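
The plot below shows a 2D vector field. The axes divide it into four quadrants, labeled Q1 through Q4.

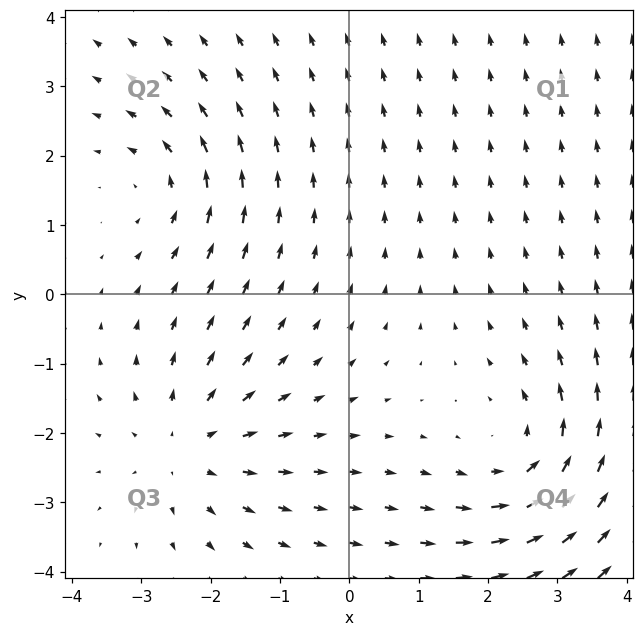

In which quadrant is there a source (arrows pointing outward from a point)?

Q3

The source sits at approximately (-2.3, -2.2), which lies in quadrant Q3. The divergence there is about +3, positive as expected for a source.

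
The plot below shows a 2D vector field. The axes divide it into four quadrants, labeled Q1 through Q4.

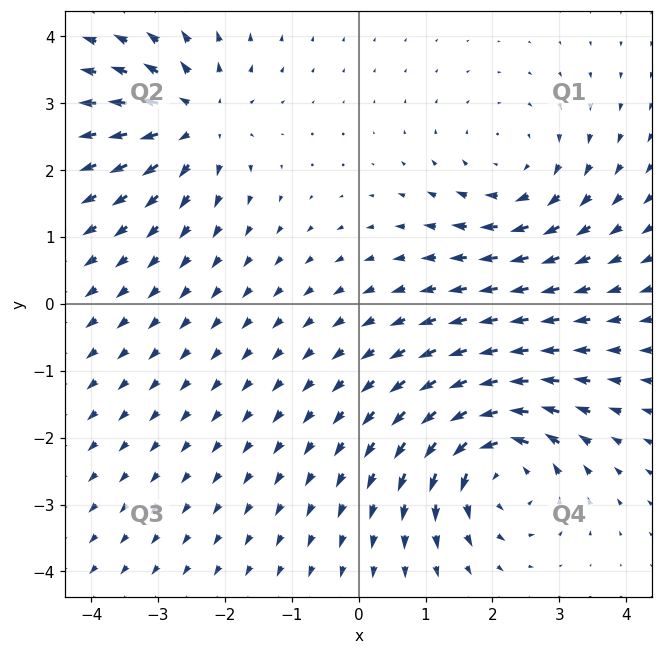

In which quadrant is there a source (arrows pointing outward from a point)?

The source sits at approximately (-2.4, 2.8), which lies in quadrant Q2. The divergence there is about +5, positive as expected for a source.

Q2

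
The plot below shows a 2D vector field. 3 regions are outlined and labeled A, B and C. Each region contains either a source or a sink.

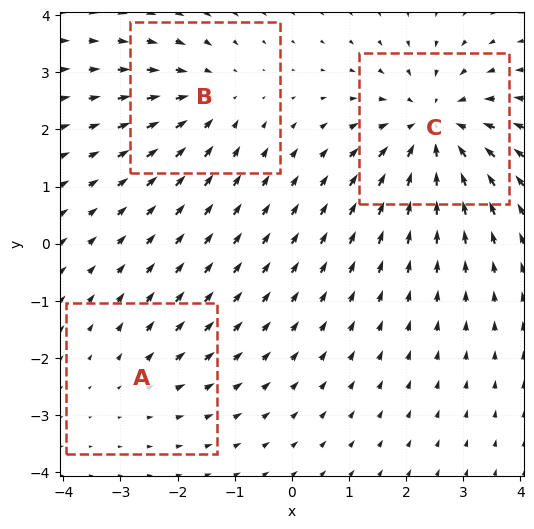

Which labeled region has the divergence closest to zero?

Divergence at each region's feature centre — A: about +2, B: about -3, C: about -5. Region A is closest to zero.

A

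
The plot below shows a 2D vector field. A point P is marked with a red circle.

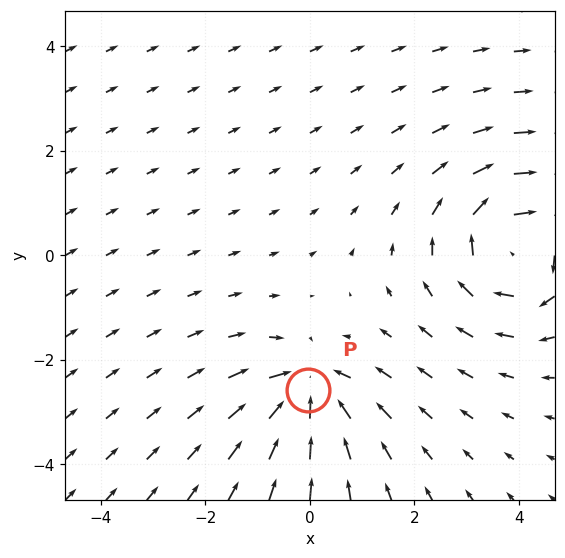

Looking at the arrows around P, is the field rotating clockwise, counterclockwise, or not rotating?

not rotating

Near P at (-0.0, -2.6) the arrows show no circulation. The curl there is ≈0.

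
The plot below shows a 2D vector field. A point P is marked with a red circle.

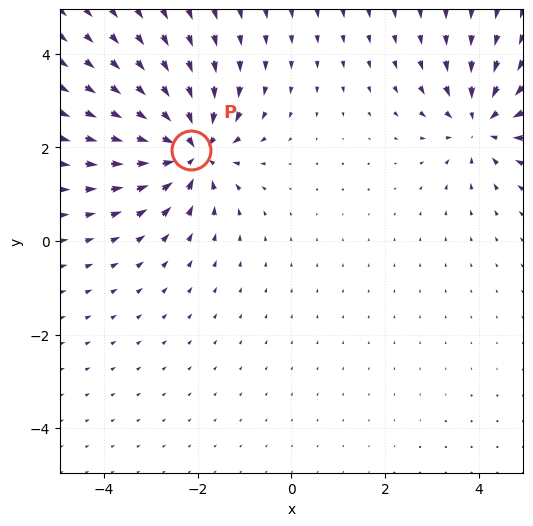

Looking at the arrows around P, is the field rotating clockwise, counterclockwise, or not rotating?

not rotating

Near P at (-2.1, 1.9) the arrows show no circulation. The curl there is ≈0.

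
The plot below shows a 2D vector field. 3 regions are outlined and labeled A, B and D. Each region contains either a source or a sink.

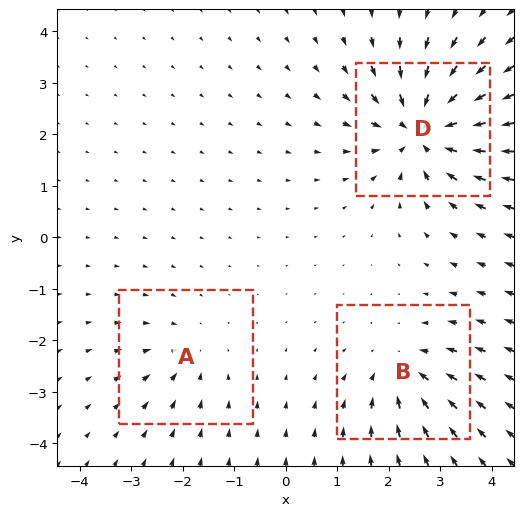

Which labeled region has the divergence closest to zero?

Divergence at each region's feature centre — A: about -2, B: about -3, D: about -6. Region A is closest to zero.

A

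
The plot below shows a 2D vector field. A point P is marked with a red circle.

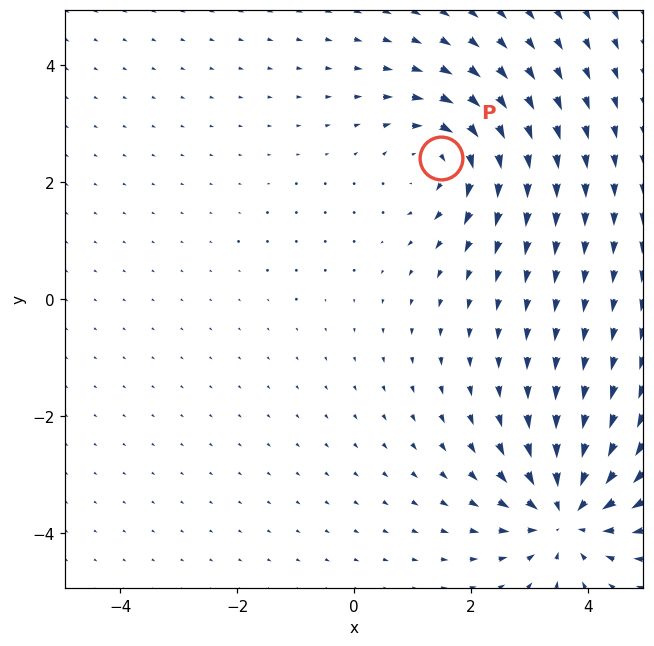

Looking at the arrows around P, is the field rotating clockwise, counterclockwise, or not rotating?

Near P at (1.5, 2.4) the arrows circulate clockwise. The curl (z-component) there is about -4; negative curl means clockwise rotation.

clockwise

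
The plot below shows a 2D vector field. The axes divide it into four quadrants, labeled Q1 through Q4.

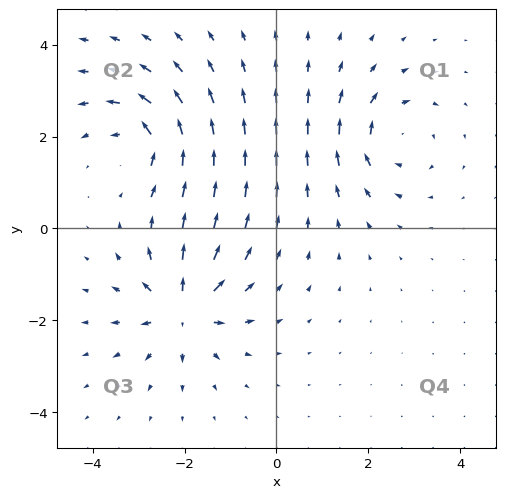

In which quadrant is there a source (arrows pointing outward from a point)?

The source sits at approximately (-2.0, -1.7), which lies in quadrant Q3. The divergence there is about +7, positive as expected for a source.

Q3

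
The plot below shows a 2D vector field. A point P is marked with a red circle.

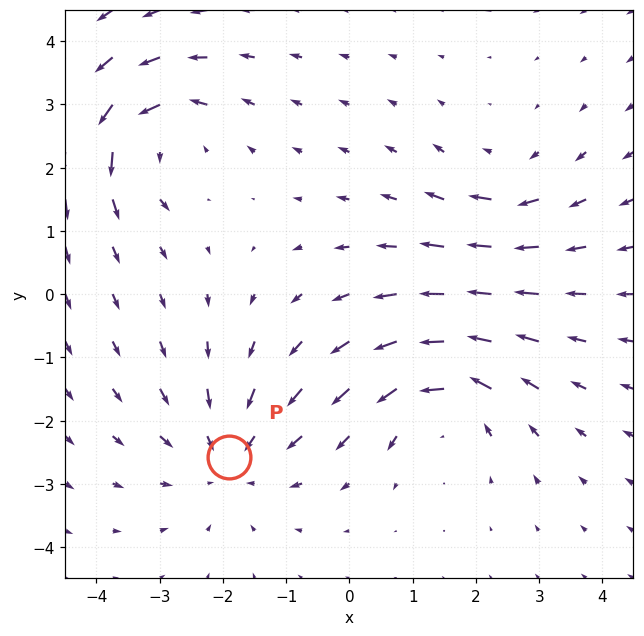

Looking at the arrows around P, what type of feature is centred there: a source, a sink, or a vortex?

sink

At P (-1.9, -2.6) the arrows converge inward. Divergence about -4, curl ≈0 — negative divergence with near-zero curl is a sink.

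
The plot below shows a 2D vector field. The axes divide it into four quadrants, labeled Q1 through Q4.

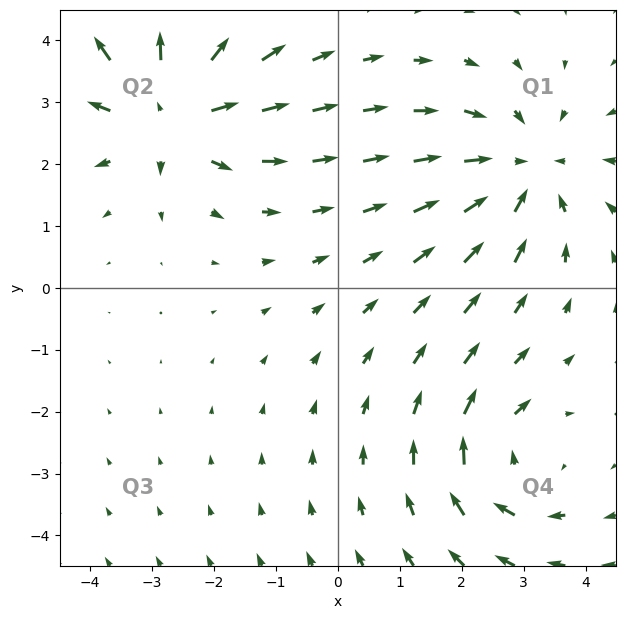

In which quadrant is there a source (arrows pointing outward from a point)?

Q2

The source sits at approximately (-2.7, 2.8), which lies in quadrant Q2. The divergence there is about +5, positive as expected for a source.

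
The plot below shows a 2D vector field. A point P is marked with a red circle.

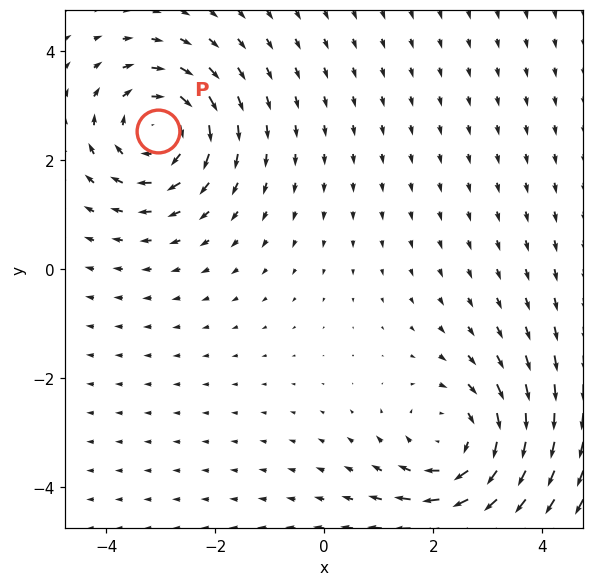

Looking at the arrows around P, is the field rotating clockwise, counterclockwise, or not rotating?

clockwise

Near P at (-3.1, 2.5) the arrows circulate clockwise. The curl (z-component) there is about -4; negative curl means clockwise rotation.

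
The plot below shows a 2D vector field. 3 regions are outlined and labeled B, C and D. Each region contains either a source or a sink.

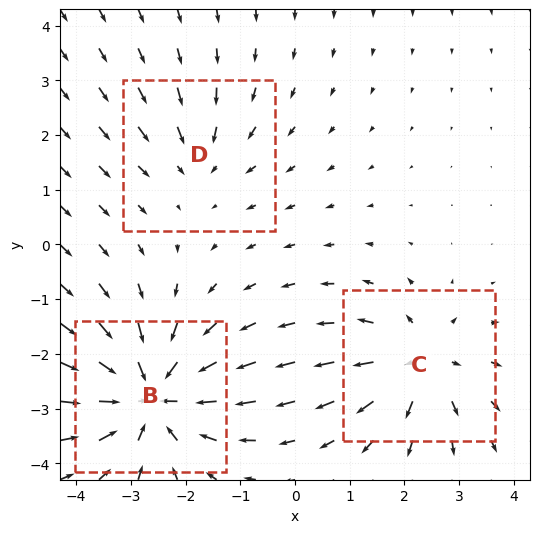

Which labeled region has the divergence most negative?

Divergence at each region's feature centre — B: about -5, C: about +3, D: about -2. Region B is most negative.

B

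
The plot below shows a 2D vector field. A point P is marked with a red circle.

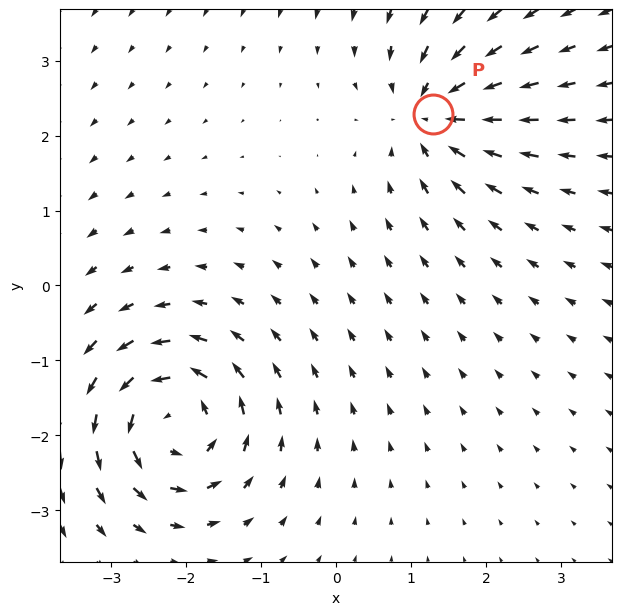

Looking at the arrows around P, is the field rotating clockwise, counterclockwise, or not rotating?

not rotating

Near P at (1.3, 2.3) the arrows show no circulation. The curl there is ≈0.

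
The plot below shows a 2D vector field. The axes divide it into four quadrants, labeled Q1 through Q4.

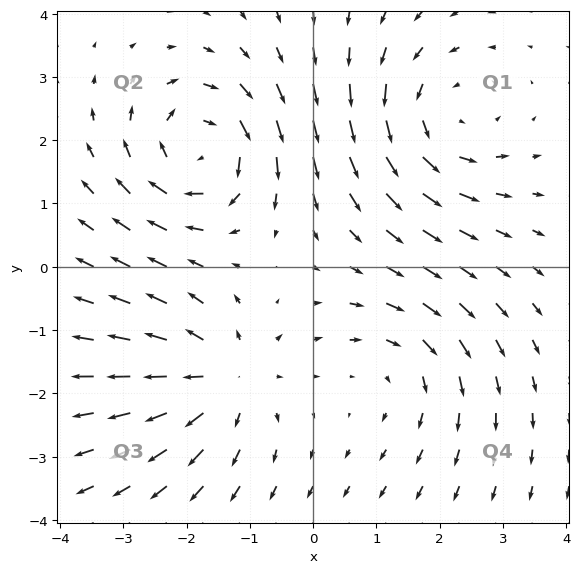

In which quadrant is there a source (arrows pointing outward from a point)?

Q3

The source sits at approximately (-1.4, -1.8), which lies in quadrant Q3. The divergence there is about +5, positive as expected for a source.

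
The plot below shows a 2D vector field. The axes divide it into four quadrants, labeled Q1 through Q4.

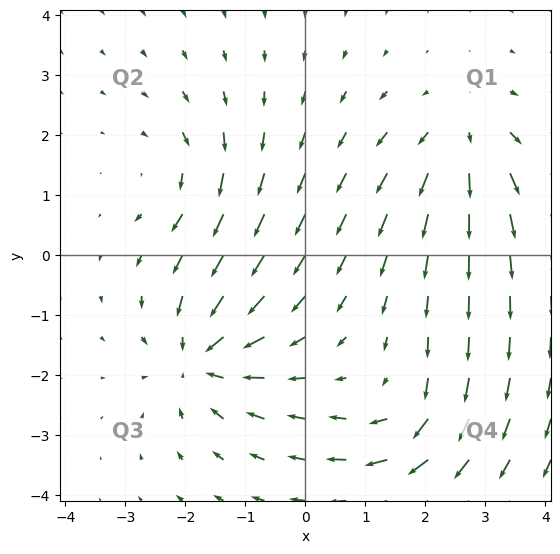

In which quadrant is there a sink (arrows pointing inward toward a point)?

The sink sits at approximately (-1.7, -1.7), which lies in quadrant Q3. The divergence there is about -5, negative as expected for a sink.

Q3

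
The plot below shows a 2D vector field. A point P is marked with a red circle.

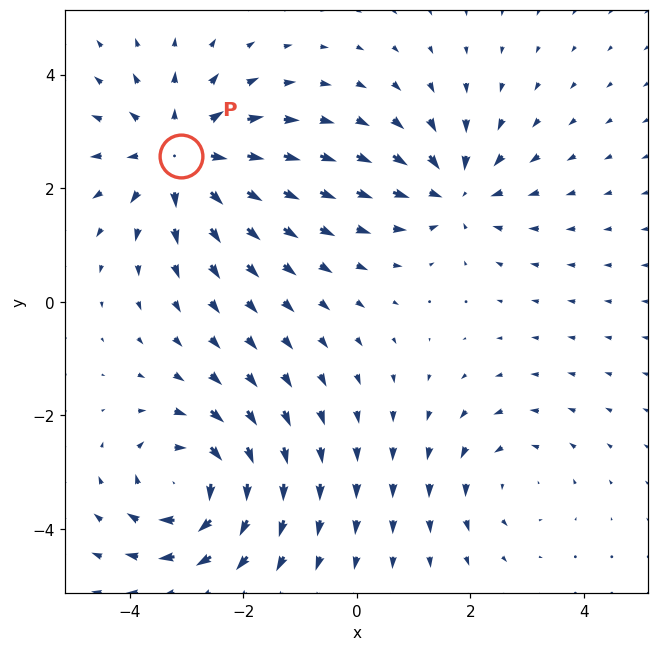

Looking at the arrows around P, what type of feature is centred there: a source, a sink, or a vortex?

At P (-3.1, 2.6) the arrows spread outward. Divergence about +5, curl ≈0 — positive divergence with near-zero curl is a source.

source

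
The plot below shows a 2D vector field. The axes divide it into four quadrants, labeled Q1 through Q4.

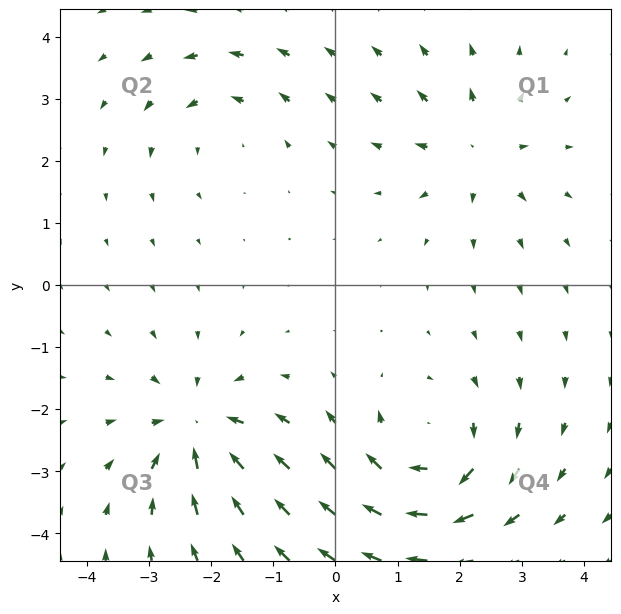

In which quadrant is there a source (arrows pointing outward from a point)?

The source sits at approximately (2.3, 2.2), which lies in quadrant Q1. The divergence there is about +4, positive as expected for a source.

Q1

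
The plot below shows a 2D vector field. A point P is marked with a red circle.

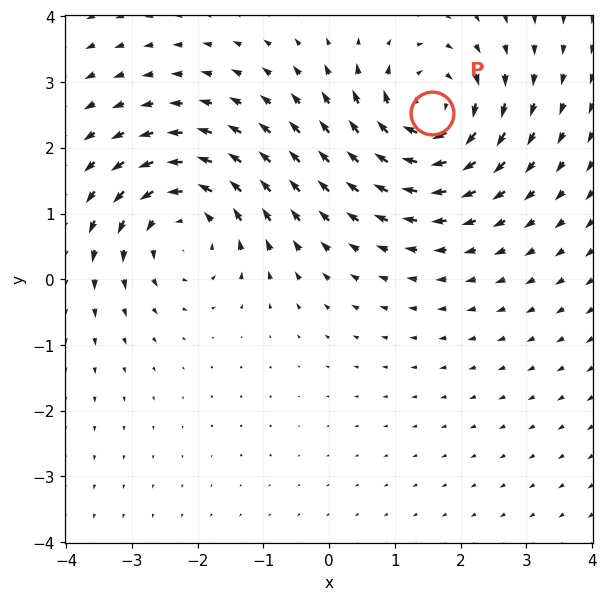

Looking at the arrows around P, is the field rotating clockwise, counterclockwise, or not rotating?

Near P at (1.6, 2.5) the arrows circulate clockwise. The curl (z-component) there is about -6; negative curl means clockwise rotation.

clockwise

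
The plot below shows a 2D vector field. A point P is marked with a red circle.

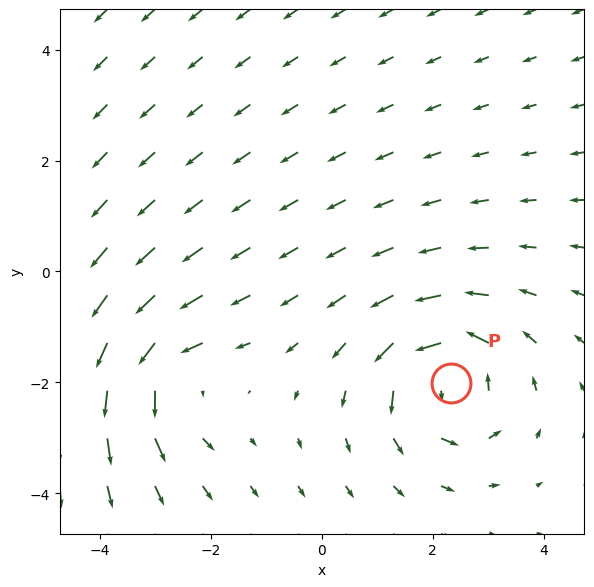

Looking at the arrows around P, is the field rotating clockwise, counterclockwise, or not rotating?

counterclockwise

Near P at (2.3, -2.0) the arrows circulate counterclockwise. The curl (z-component) there is about +6; positive curl means counterclockwise rotation.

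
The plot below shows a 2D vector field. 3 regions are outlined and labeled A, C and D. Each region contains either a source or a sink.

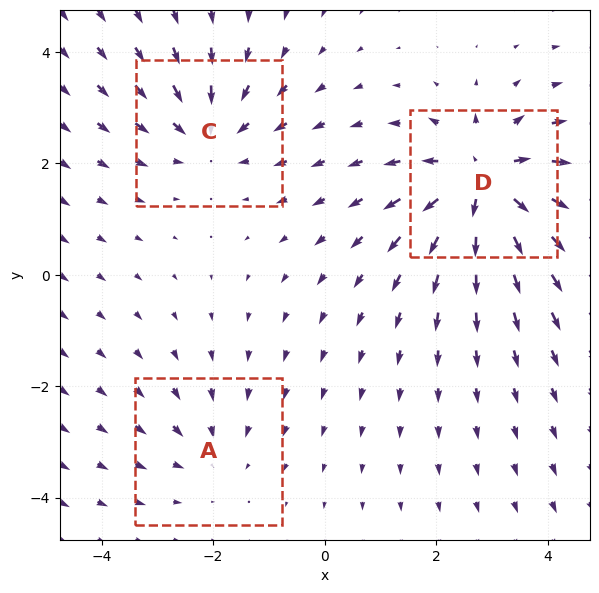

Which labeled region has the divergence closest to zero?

A

Divergence at each region's feature centre — A: about -2, C: about -3, D: about +5. Region A is closest to zero.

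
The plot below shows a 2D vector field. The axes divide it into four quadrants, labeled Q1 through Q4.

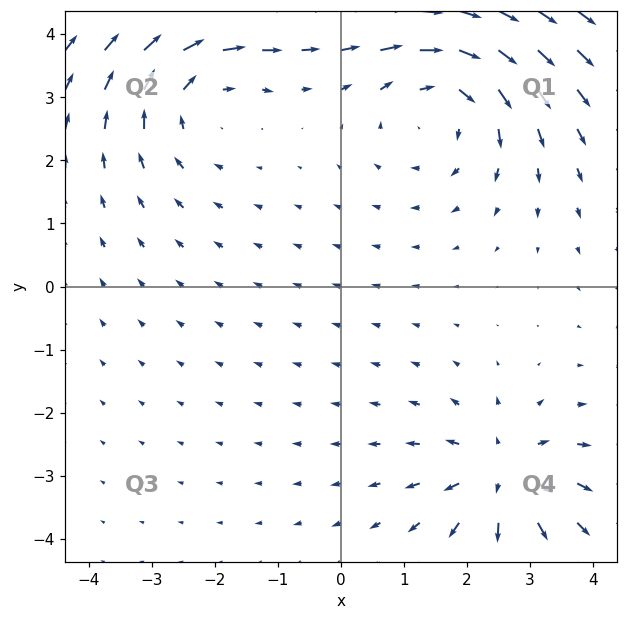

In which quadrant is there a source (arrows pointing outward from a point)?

Q4

The source sits at approximately (2.6, -3.0), which lies in quadrant Q4. The divergence there is about +5, positive as expected for a source.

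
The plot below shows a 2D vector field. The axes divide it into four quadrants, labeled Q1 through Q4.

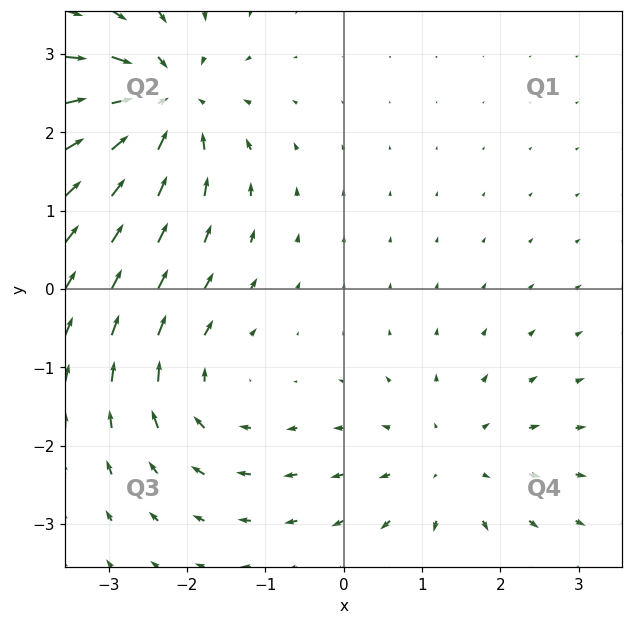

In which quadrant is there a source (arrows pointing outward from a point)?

Q4

The source sits at approximately (1.3, -2.3), which lies in quadrant Q4. The divergence there is about +3, positive as expected for a source.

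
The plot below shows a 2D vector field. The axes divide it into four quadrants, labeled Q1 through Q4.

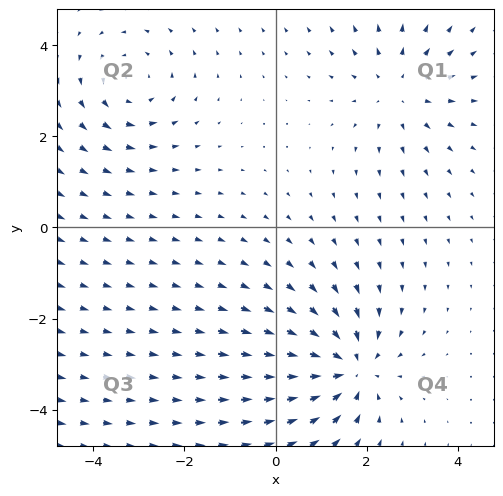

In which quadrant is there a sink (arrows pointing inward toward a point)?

The sink sits at approximately (1.6, -3.1), which lies in quadrant Q4. The divergence there is about -5, negative as expected for a sink.

Q4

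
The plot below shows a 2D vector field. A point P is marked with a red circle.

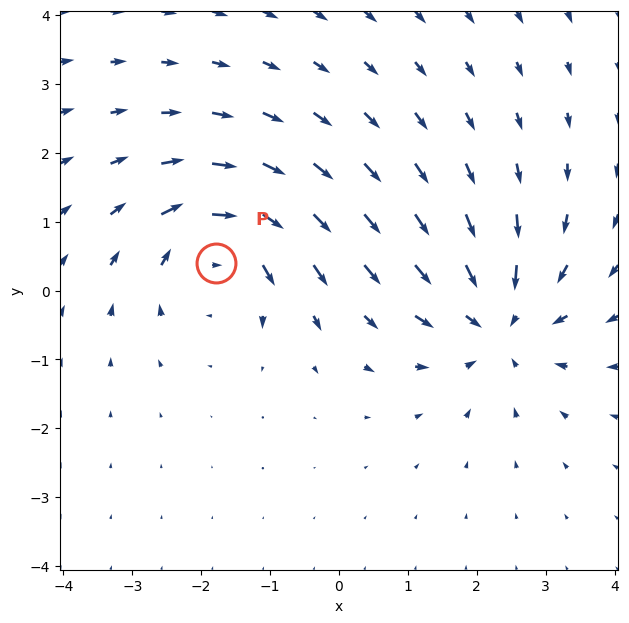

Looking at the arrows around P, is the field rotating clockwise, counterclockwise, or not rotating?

clockwise

Near P at (-1.8, 0.4) the arrows circulate clockwise. The curl (z-component) there is about -5; negative curl means clockwise rotation.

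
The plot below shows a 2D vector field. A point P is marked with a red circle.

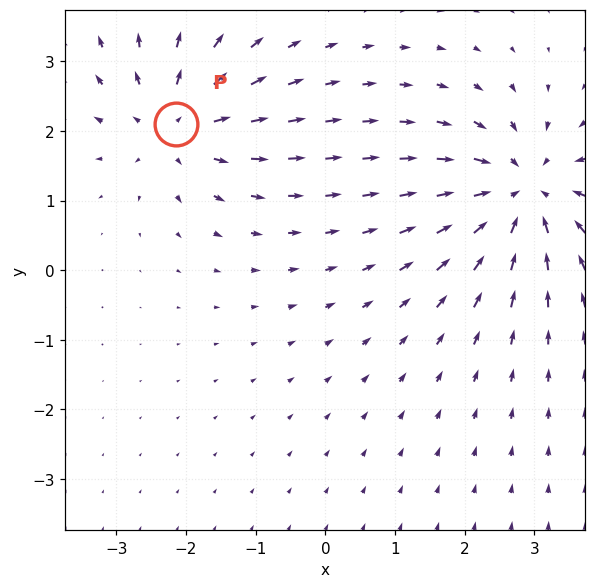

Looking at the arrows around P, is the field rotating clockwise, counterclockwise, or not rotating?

Near P at (-2.1, 2.1) the arrows show no circulation. The curl there is ≈0.

not rotating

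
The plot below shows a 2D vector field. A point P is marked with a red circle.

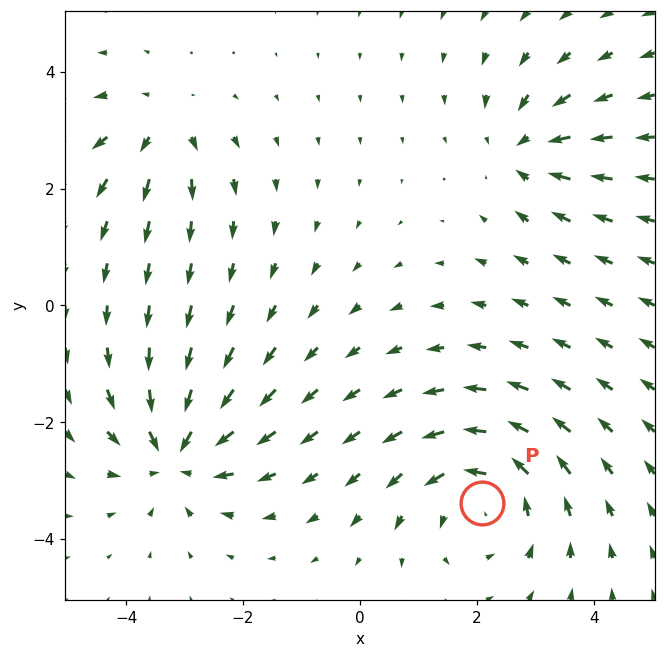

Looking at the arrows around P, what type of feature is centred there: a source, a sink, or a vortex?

vortex

At P (2.1, -3.4) the arrows circulate counterclockwise. Divergence ≈0, curl about +4 — near-zero divergence with nonzero curl is a vortex.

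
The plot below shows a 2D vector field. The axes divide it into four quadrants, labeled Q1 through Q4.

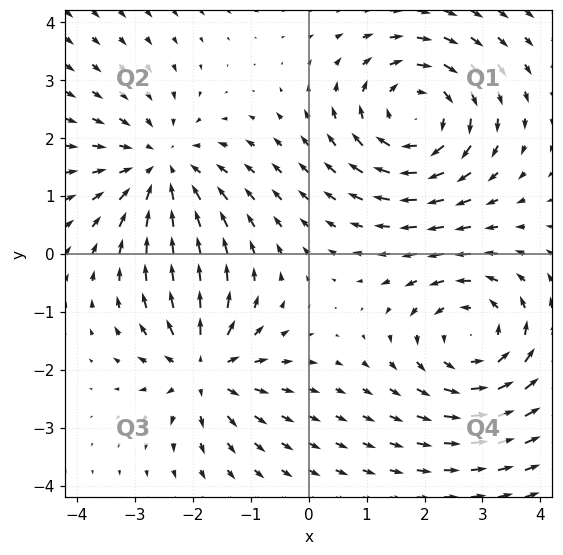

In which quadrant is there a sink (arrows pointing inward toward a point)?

The sink sits at approximately (-2.5, 1.5), which lies in quadrant Q2. The divergence there is about -4, negative as expected for a sink.

Q2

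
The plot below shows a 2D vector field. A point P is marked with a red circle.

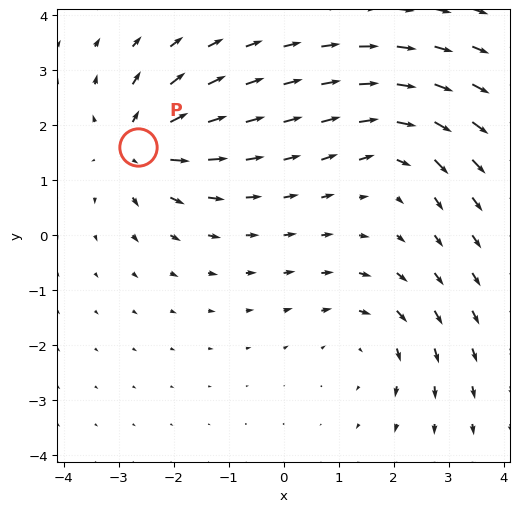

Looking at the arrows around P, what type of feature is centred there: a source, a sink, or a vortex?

At P (-2.6, 1.6) the arrows spread outward. Divergence about +5, curl ≈0 — positive divergence with near-zero curl is a source.

source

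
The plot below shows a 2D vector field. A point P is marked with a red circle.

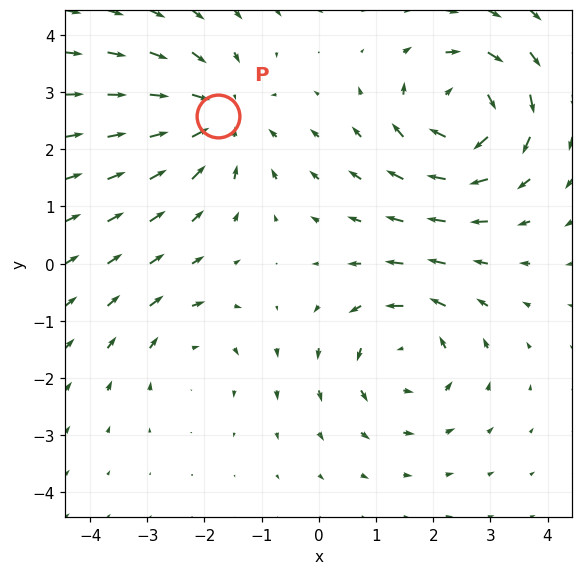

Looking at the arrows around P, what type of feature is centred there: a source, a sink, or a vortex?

At P (-1.8, 2.6) the arrows converge inward. Divergence about -4, curl ≈0 — negative divergence with near-zero curl is a sink.

sink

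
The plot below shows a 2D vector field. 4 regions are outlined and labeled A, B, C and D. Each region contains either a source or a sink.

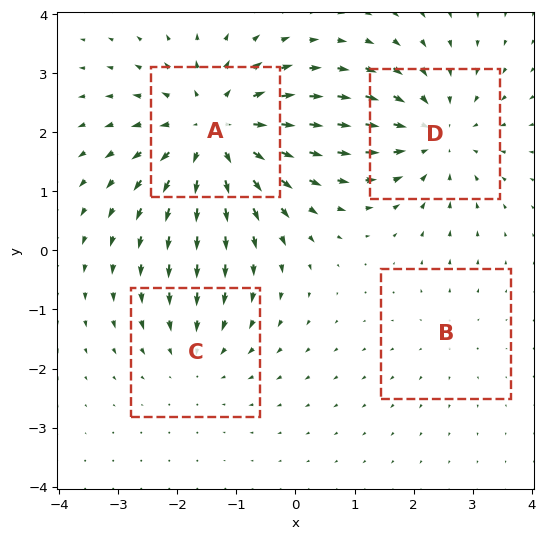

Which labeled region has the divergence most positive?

Divergence at each region's feature centre — A: about +6, B: about +2, C: about -3, D: about -4. Region A is most positive.

A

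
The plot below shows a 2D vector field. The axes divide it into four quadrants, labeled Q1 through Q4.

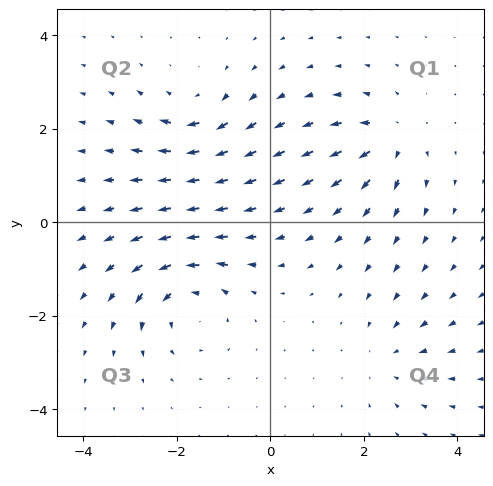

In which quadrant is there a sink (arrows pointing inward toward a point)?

Q4

The sink sits at approximately (2.5, -2.9), which lies in quadrant Q4. The divergence there is about -3, negative as expected for a sink.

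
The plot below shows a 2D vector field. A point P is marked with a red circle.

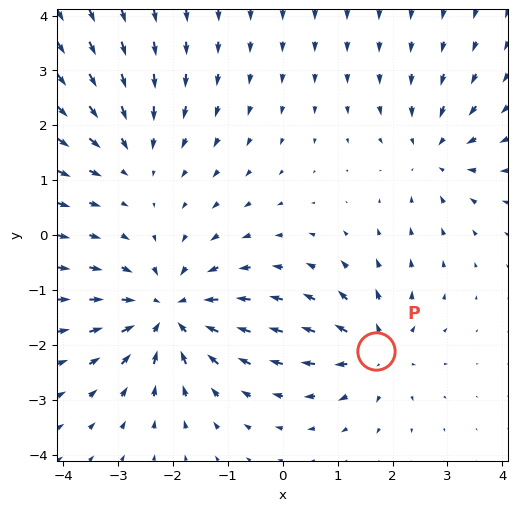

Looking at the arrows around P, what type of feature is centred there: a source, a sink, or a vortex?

source

At P (1.7, -2.1) the arrows spread outward. Divergence about +4, curl ≈0 — positive divergence with near-zero curl is a source.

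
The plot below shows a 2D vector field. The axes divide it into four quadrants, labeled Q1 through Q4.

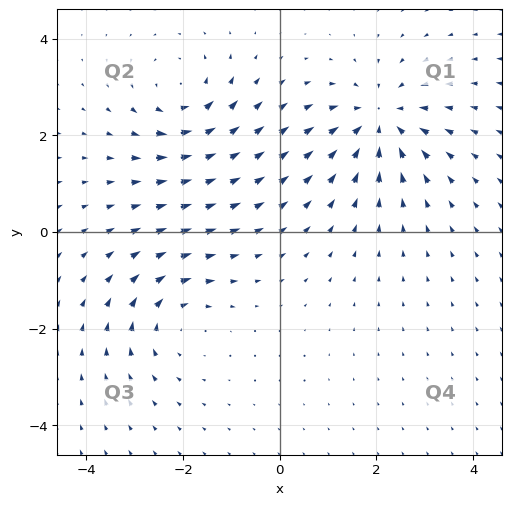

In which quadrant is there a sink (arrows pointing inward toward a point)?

The sink sits at approximately (2.1, 2.3), which lies in quadrant Q1. The divergence there is about -4, negative as expected for a sink.

Q1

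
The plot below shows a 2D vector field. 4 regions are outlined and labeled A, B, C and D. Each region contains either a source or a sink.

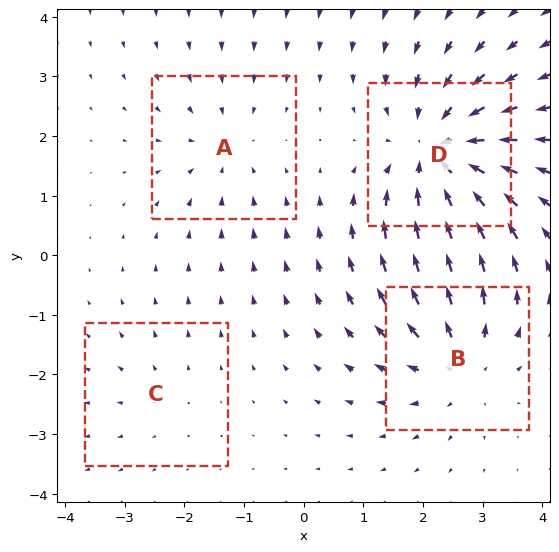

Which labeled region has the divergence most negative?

Divergence at each region's feature centre — A: about -3, B: about +5, C: about +2, D: about -7. Region D is most negative.

D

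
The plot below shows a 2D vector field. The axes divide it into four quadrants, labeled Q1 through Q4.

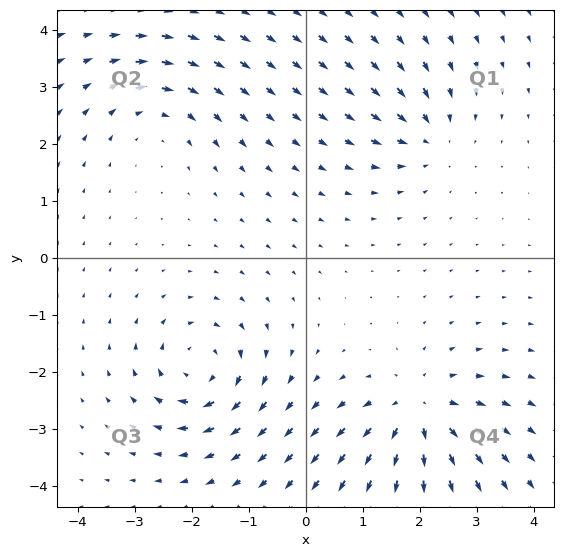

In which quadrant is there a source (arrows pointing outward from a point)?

Q4

The source sits at approximately (2.0, -2.7), which lies in quadrant Q4. The divergence there is about +5, positive as expected for a source.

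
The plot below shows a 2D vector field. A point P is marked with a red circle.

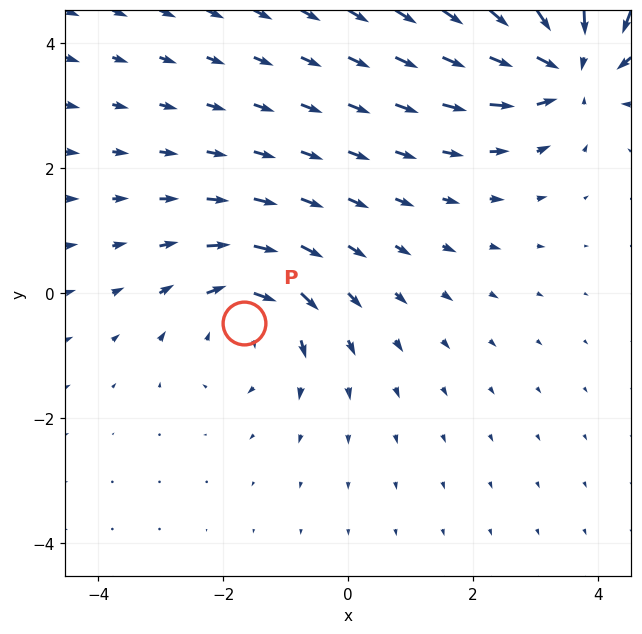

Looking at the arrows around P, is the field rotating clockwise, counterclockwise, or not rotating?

clockwise

Near P at (-1.7, -0.5) the arrows circulate clockwise. The curl (z-component) there is about -3; negative curl means clockwise rotation.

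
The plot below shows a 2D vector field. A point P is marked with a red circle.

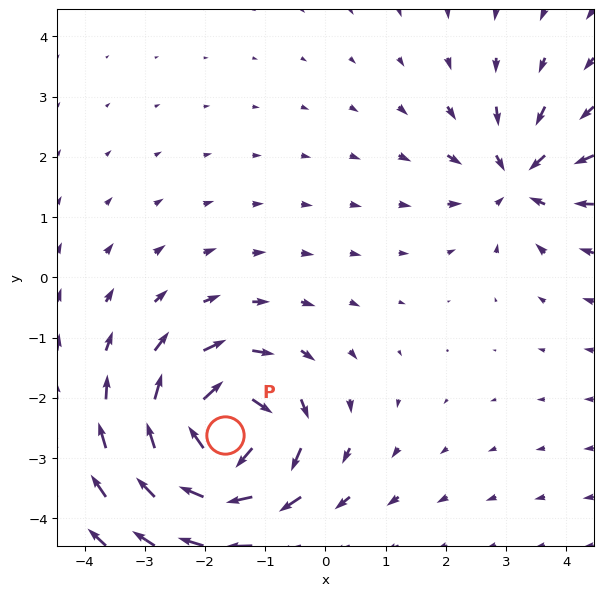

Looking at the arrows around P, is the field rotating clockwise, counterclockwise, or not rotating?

clockwise

Near P at (-1.7, -2.6) the arrows circulate clockwise. The curl (z-component) there is about -6; negative curl means clockwise rotation.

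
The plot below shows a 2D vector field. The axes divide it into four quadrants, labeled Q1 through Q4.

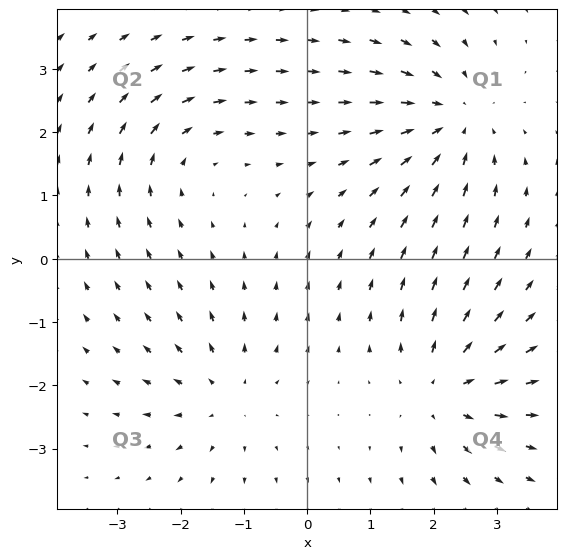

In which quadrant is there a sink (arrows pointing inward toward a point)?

The sink sits at approximately (2.3, 2.2), which lies in quadrant Q1. The divergence there is about -5, negative as expected for a sink.

Q1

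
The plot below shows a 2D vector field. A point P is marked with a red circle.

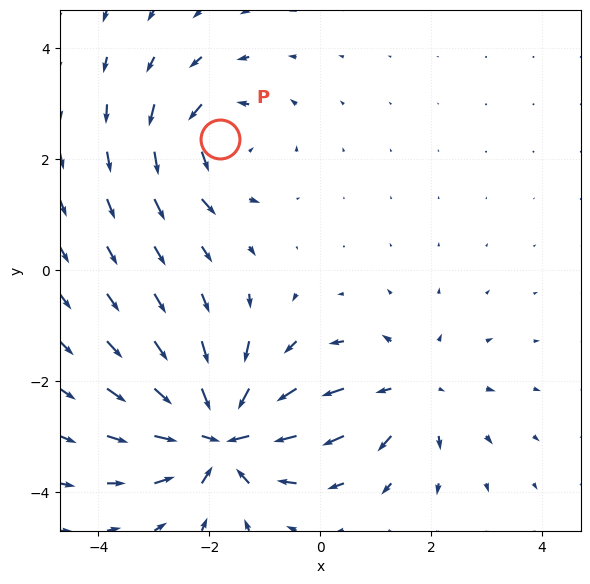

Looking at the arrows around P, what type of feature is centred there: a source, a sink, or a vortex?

At P (-1.8, 2.4) the arrows circulate counterclockwise. Divergence ≈0, curl about +3 — near-zero divergence with nonzero curl is a vortex.

vortex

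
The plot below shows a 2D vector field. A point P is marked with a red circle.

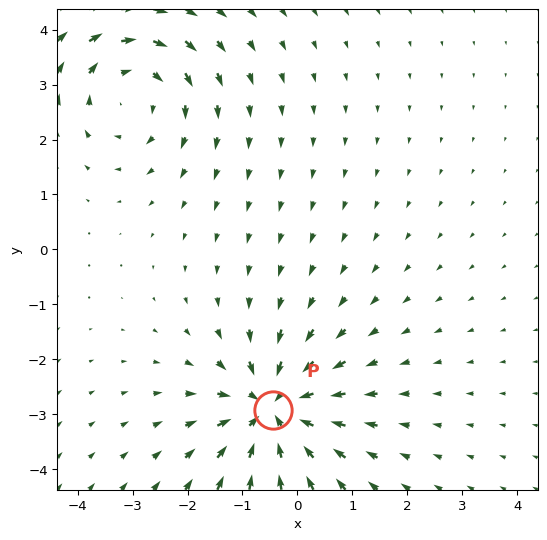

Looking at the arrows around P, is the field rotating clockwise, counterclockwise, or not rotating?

Near P at (-0.5, -2.9) the arrows show no circulation. The curl there is ≈0.

not rotating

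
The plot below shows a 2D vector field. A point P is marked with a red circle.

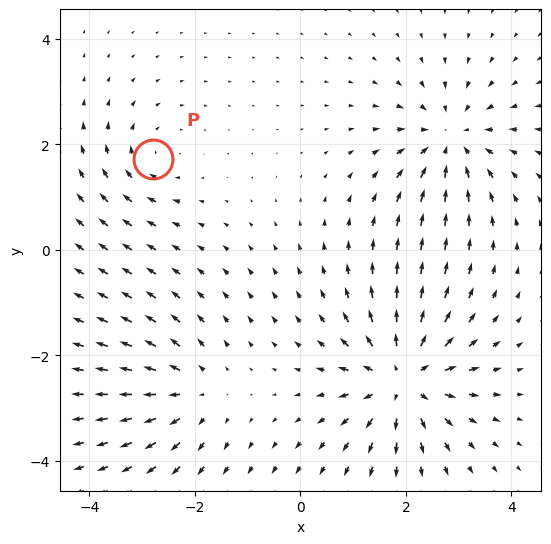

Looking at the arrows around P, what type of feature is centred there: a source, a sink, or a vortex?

vortex

At P (-2.8, 1.7) the arrows circulate clockwise. Divergence ≈0, curl about -3 — near-zero divergence with nonzero curl is a vortex.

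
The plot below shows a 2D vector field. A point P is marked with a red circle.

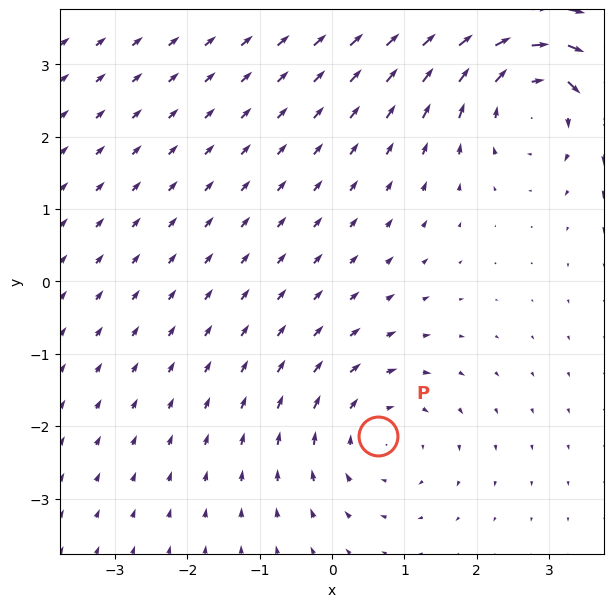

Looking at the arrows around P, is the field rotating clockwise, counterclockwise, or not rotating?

Near P at (0.6, -2.1) the arrows circulate clockwise. The curl (z-component) there is about -3; negative curl means clockwise rotation.

clockwise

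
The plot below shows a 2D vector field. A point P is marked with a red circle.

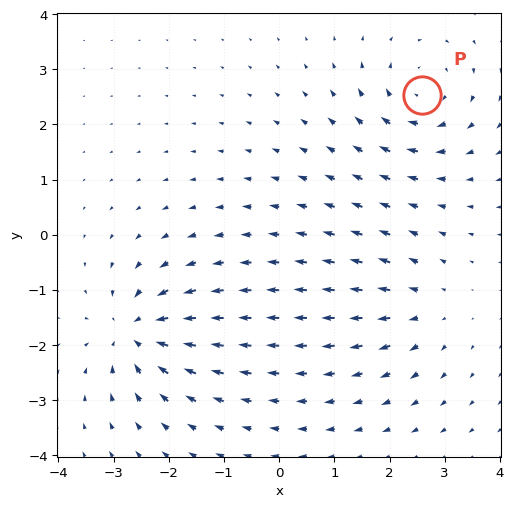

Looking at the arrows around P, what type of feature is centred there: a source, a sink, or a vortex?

At P (2.6, 2.5) the arrows circulate clockwise. Divergence ≈0, curl about -5 — near-zero divergence with nonzero curl is a vortex.

vortex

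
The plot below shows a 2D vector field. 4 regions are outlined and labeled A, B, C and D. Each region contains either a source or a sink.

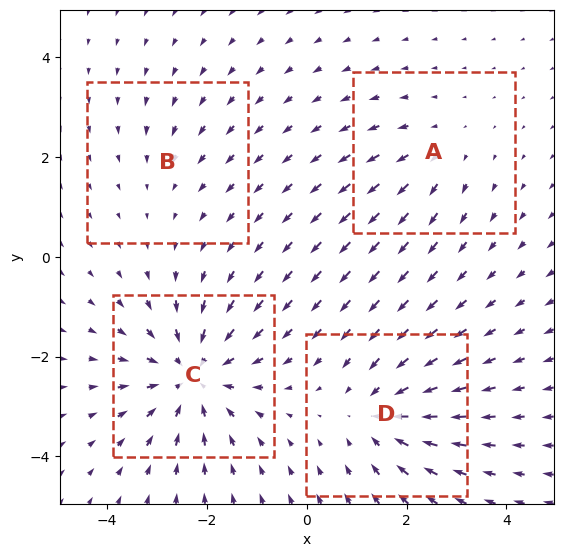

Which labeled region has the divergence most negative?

Divergence at each region's feature centre — A: about +3, B: about -2, C: about -6, D: about -4. Region C is most negative.

C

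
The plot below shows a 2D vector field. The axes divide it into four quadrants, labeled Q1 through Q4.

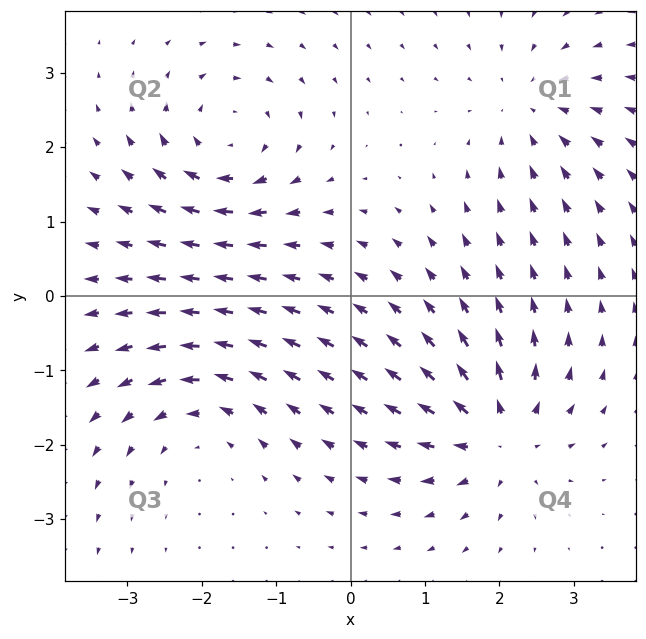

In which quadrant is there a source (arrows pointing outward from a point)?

Q4

The source sits at approximately (2.0, -1.9), which lies in quadrant Q4. The divergence there is about +6, positive as expected for a source.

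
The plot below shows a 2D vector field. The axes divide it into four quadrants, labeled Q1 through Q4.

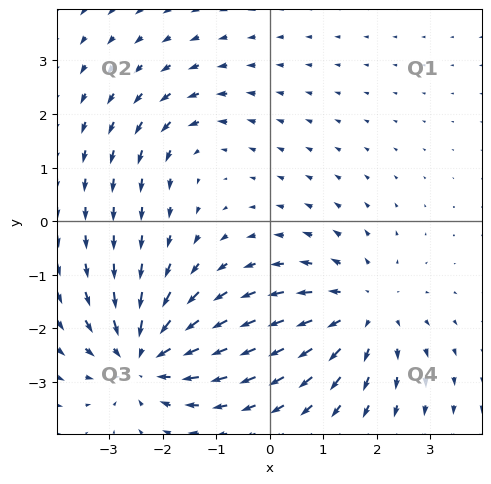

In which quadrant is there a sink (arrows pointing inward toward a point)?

Q3

The sink sits at approximately (-2.3, -2.5), which lies in quadrant Q3. The divergence there is about -5, negative as expected for a sink.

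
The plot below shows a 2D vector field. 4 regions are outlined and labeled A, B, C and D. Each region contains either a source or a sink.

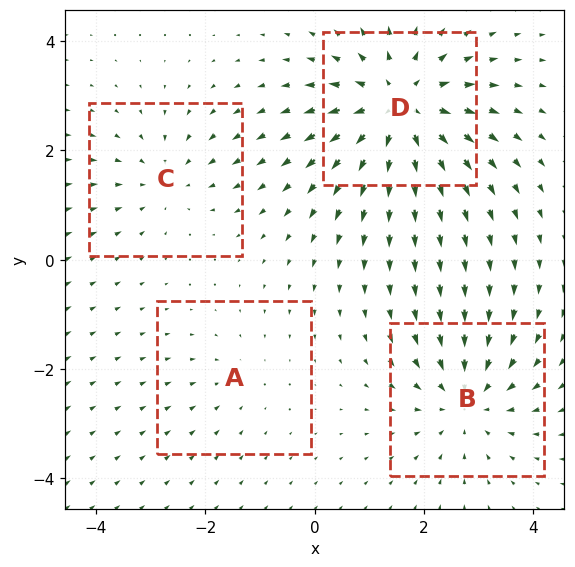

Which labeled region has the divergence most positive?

Divergence at each region's feature centre — A: about -2, B: about -5, C: about -3, D: about +6. Region D is most positive.

D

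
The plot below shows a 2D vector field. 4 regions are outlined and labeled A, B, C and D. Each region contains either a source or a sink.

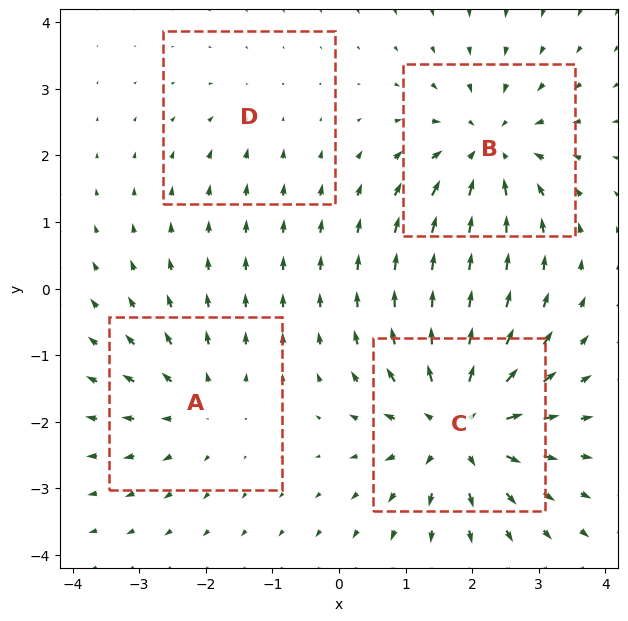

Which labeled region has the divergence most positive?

Divergence at each region's feature centre — A: about +4, B: about -5, C: about +7, D: about -2. Region C is most positive.

C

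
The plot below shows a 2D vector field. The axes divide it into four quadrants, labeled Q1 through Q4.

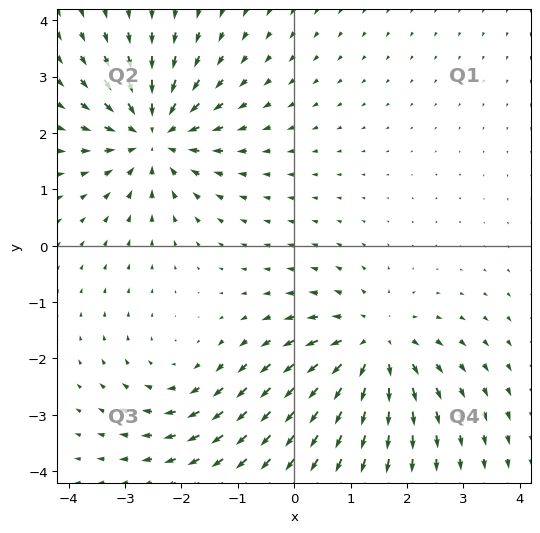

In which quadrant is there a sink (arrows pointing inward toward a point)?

The sink sits at approximately (-2.5, 2.0), which lies in quadrant Q2. The divergence there is about -5, negative as expected for a sink.

Q2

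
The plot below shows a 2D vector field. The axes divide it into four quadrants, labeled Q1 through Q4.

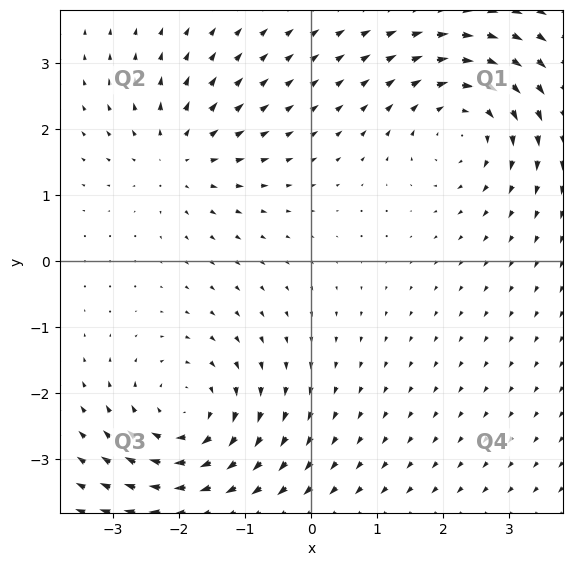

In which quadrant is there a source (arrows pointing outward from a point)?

Q2

The source sits at approximately (-2.0, 1.6), which lies in quadrant Q2. The divergence there is about +4, positive as expected for a source.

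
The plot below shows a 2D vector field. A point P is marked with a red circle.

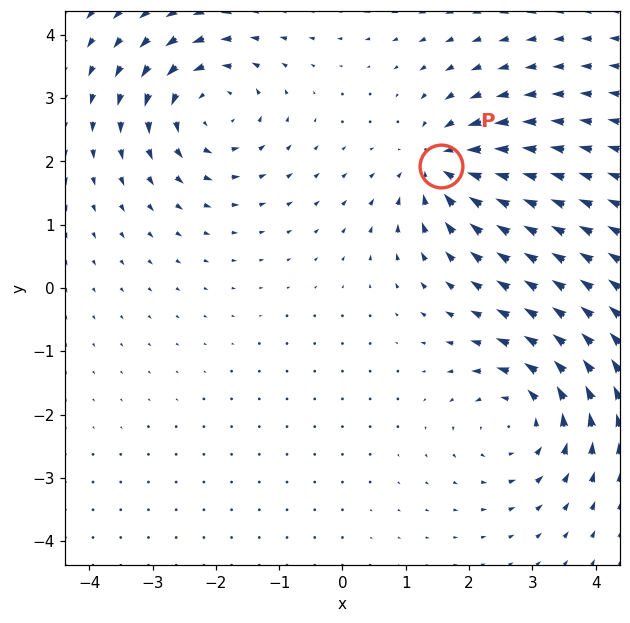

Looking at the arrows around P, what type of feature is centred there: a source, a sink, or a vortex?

At P (1.6, 1.9) the arrows converge inward. Divergence about -4, curl ≈0 — negative divergence with near-zero curl is a sink.

sink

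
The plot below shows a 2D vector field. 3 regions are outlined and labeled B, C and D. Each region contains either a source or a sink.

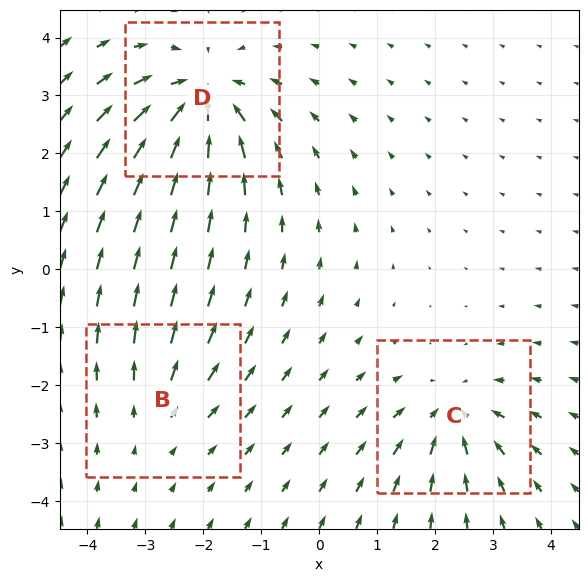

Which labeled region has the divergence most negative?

D

Divergence at each region's feature centre — B: about +2, C: about -4, D: about -6. Region D is most negative.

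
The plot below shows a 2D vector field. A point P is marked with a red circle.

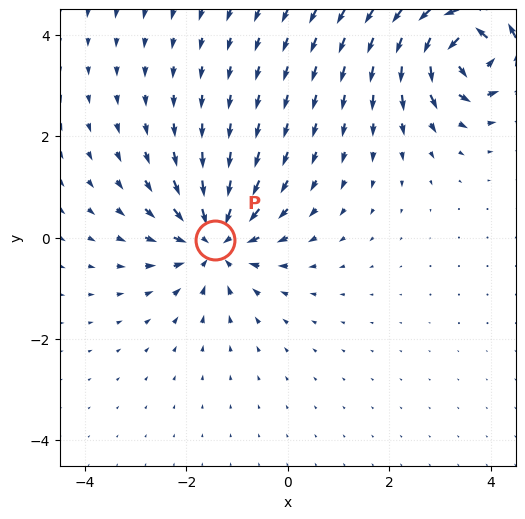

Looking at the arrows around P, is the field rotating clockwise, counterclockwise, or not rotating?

not rotating

Near P at (-1.4, -0.1) the arrows show no circulation. The curl there is ≈0.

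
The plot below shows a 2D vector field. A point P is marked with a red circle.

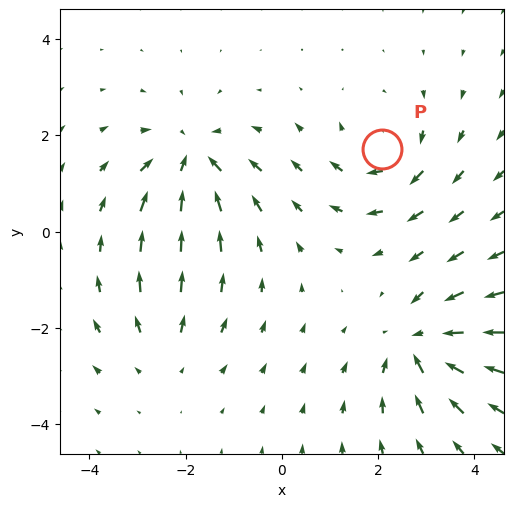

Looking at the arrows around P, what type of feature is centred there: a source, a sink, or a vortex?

At P (2.1, 1.7) the arrows circulate clockwise. Divergence ≈0, curl about -3 — near-zero divergence with nonzero curl is a vortex.

vortex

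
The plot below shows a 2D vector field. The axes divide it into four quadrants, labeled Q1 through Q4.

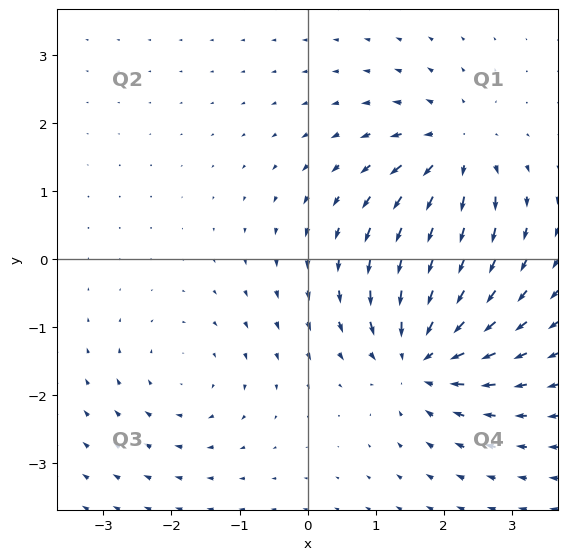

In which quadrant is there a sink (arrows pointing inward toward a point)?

The sink sits at approximately (1.7, -1.4), which lies in quadrant Q4. The divergence there is about -6, negative as expected for a sink.

Q4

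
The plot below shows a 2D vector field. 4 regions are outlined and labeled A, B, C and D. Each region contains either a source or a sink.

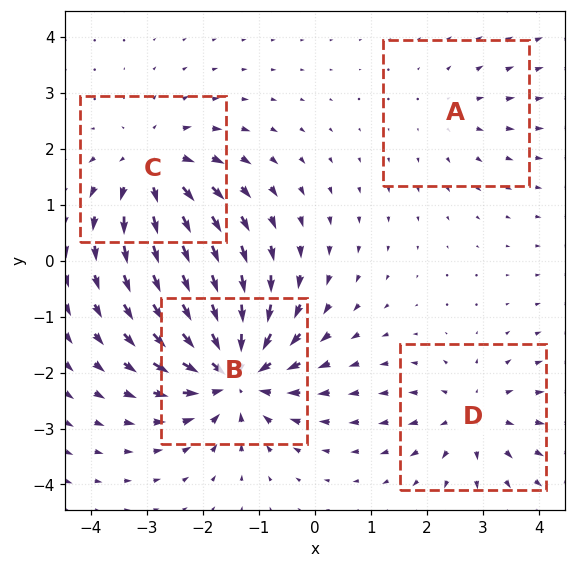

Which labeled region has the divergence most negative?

B

Divergence at each region's feature centre — A: about +2, B: about -7, C: about +5, D: about +4. Region B is most negative.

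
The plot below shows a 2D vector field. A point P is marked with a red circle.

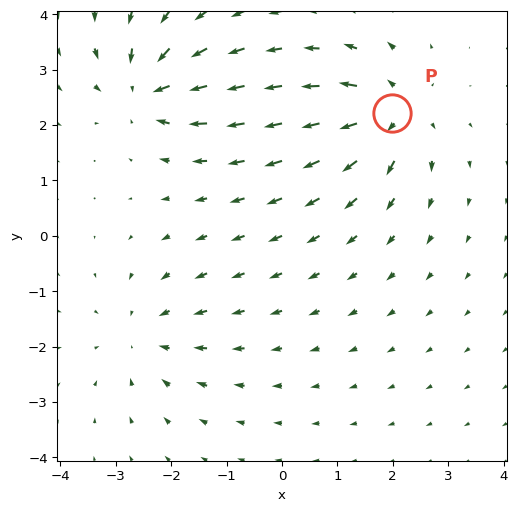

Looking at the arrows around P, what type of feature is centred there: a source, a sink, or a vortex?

source

At P (2.0, 2.2) the arrows spread outward. Divergence about +7, curl ≈0 — positive divergence with near-zero curl is a source.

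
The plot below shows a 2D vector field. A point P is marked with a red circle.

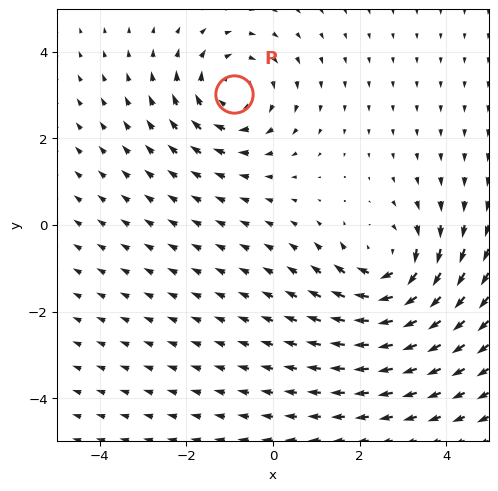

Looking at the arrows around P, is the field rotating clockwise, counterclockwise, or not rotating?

Near P at (-0.9, 3.0) the arrows circulate clockwise. The curl (z-component) there is about -3; negative curl means clockwise rotation.

clockwise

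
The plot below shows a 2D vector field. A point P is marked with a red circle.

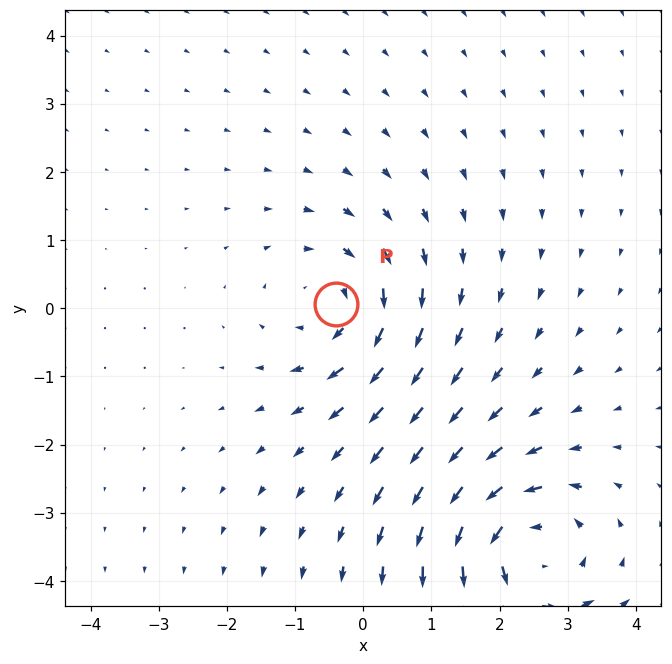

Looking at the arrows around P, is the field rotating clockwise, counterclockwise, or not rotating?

clockwise

Near P at (-0.4, 0.1) the arrows circulate clockwise. The curl (z-component) there is about -3; negative curl means clockwise rotation.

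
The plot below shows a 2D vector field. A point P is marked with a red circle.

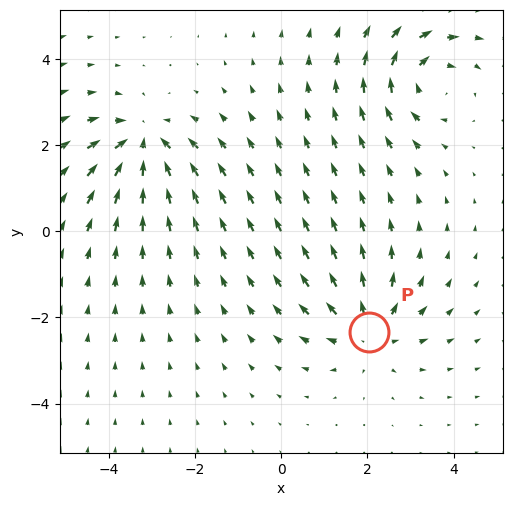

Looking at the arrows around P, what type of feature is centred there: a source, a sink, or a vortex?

source

At P (2.0, -2.3) the arrows spread outward. Divergence about +5, curl ≈0 — positive divergence with near-zero curl is a source.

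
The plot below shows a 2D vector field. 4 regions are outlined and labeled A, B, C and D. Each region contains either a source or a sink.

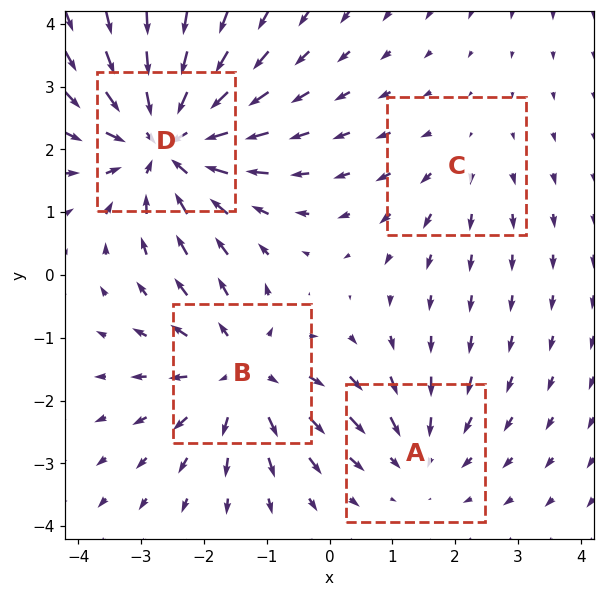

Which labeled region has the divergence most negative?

Divergence at each region's feature centre — A: about -3, B: about +4, C: about +2, D: about -6. Region D is most negative.

D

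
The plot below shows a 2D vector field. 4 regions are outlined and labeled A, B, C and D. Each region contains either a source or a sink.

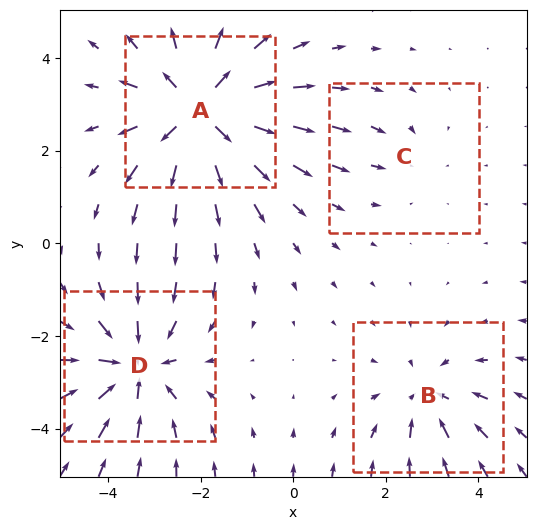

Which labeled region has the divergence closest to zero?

C

Divergence at each region's feature centre — A: about +6, B: about -3, C: about -2, D: about -5. Region C is closest to zero.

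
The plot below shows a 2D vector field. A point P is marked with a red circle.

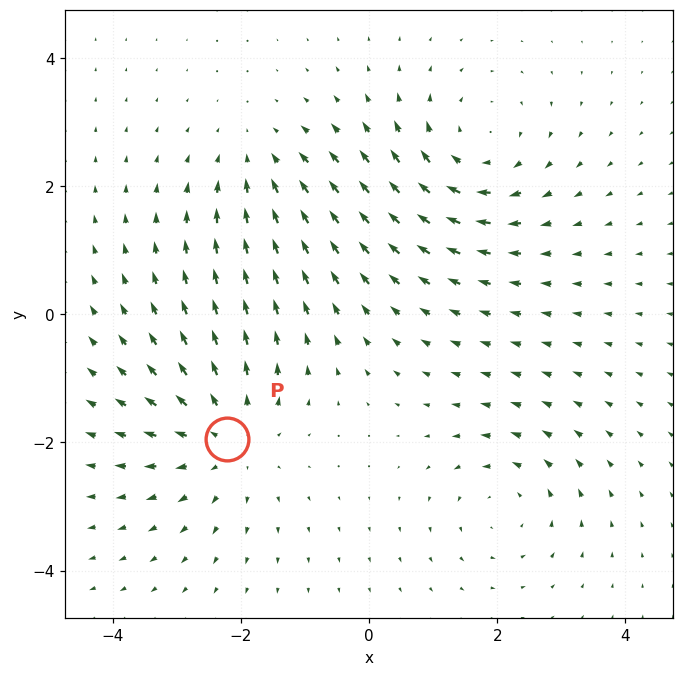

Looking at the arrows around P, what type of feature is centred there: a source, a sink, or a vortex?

At P (-2.2, -1.9) the arrows spread outward. Divergence about +4, curl ≈0 — positive divergence with near-zero curl is a source.

source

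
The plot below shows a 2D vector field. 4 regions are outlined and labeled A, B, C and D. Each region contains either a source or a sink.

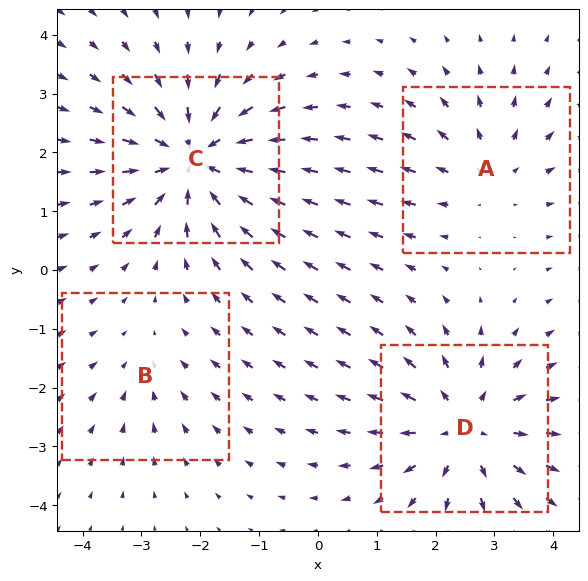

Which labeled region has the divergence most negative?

C

Divergence at each region's feature centre — A: about +3, B: about -2, C: about -6, D: about +5. Region C is most negative.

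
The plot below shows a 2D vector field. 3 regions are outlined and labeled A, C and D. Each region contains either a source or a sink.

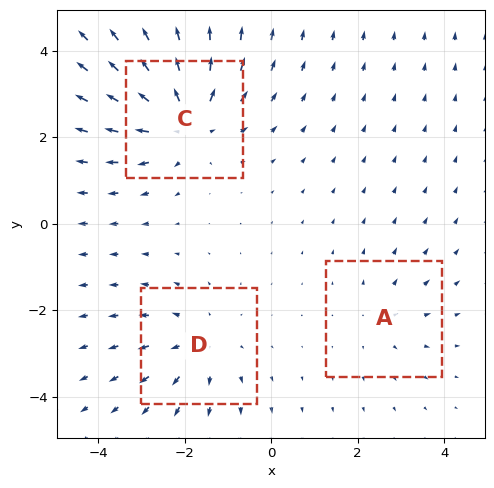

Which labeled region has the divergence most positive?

C

Divergence at each region's feature centre — A: about +2, C: about +4, D: about +3. Region C is most positive.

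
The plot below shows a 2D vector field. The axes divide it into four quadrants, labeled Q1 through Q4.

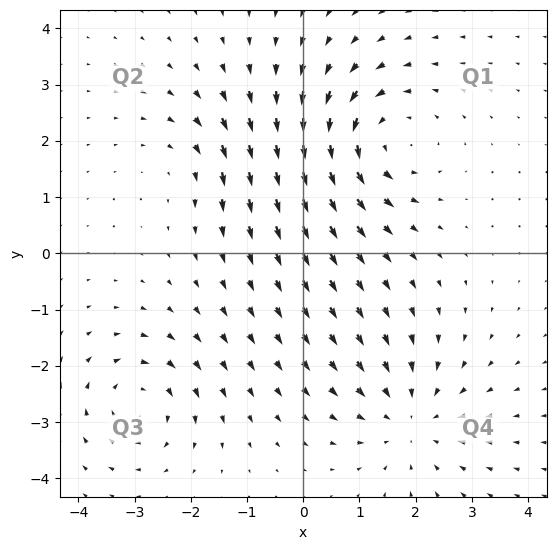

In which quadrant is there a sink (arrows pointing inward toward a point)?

Q4

The sink sits at approximately (1.9, -2.9), which lies in quadrant Q4. The divergence there is about -3, negative as expected for a sink.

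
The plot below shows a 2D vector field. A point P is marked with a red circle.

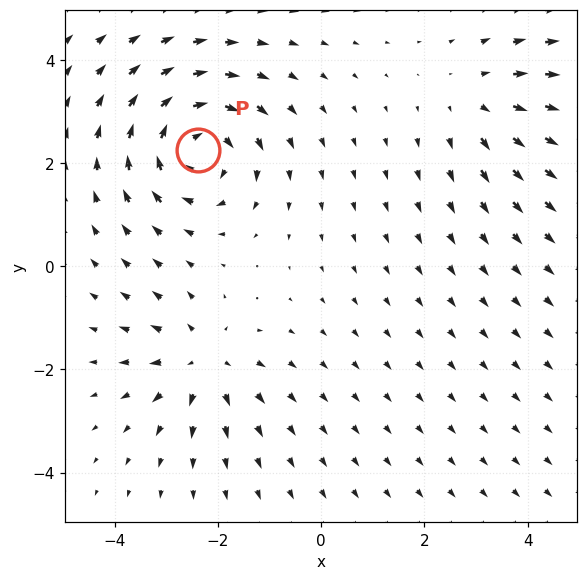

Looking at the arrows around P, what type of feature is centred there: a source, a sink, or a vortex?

vortex

At P (-2.4, 2.3) the arrows circulate clockwise. Divergence ≈0, curl about -5 — near-zero divergence with nonzero curl is a vortex.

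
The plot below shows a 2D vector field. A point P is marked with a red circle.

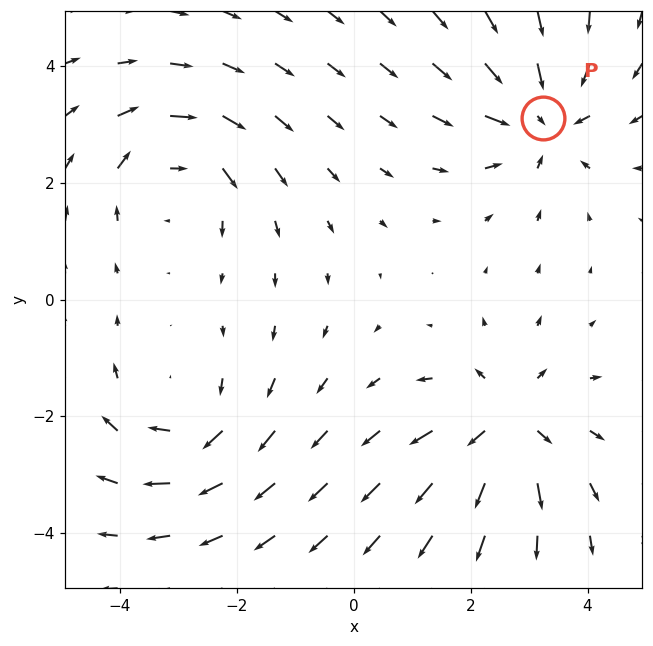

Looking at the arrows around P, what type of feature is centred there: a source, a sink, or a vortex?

At P (3.2, 3.1) the arrows converge inward. Divergence about -4, curl ≈0 — negative divergence with near-zero curl is a sink.

sink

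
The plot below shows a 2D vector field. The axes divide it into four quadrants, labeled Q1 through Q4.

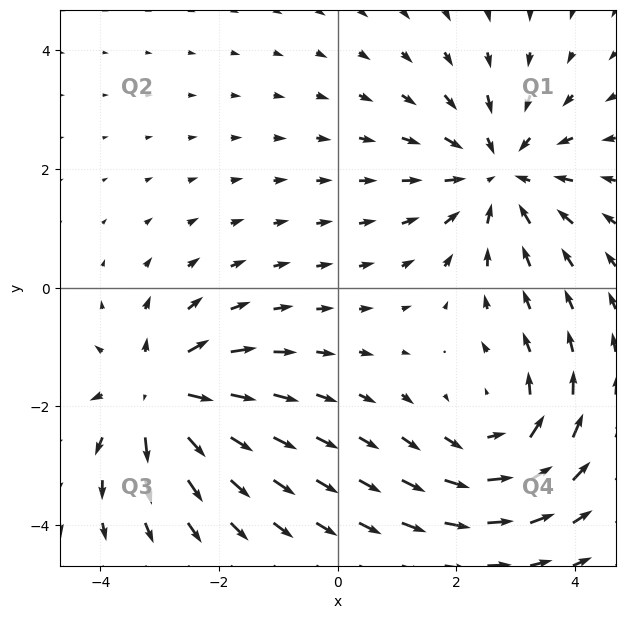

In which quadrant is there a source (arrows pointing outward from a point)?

The source sits at approximately (-3.0, -1.8), which lies in quadrant Q3. The divergence there is about +5, positive as expected for a source.

Q3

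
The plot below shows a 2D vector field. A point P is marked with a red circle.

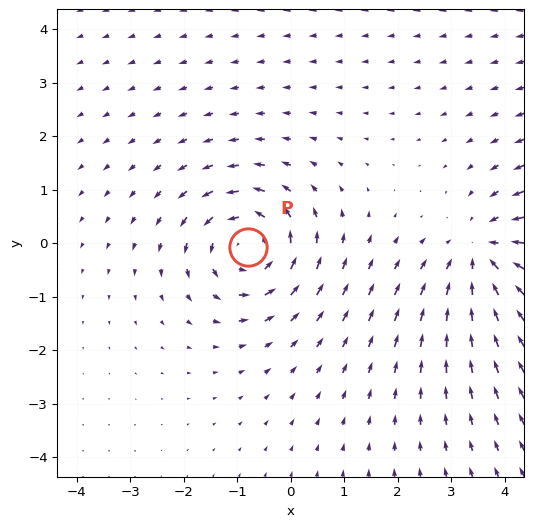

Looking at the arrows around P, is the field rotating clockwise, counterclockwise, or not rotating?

counterclockwise

Near P at (-0.8, -0.1) the arrows circulate counterclockwise. The curl (z-component) there is about +5; positive curl means counterclockwise rotation.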